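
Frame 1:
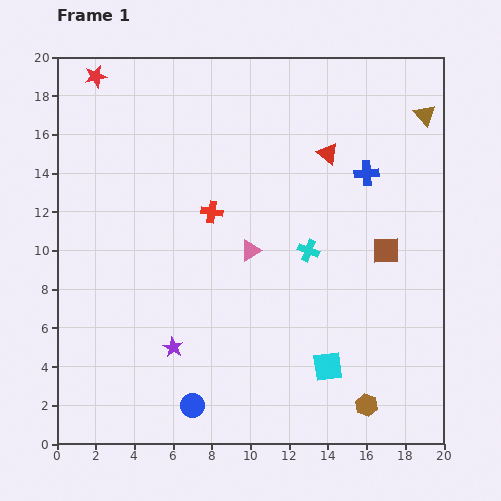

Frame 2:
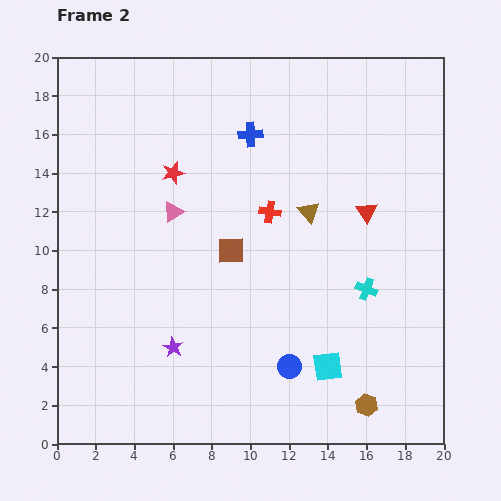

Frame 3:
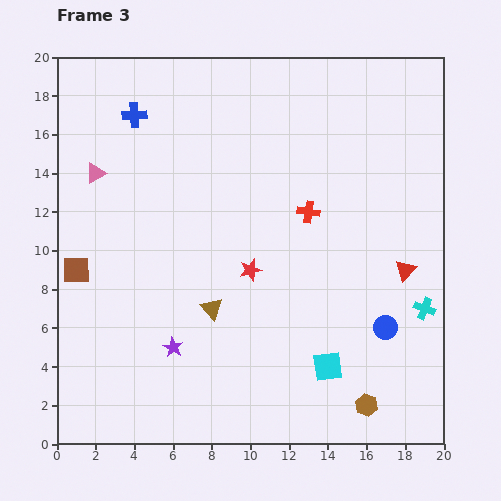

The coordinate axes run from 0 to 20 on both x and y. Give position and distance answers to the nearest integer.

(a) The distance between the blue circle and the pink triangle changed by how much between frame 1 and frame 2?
+1

Distance in frame 1: 9. Distance in frame 2: 10.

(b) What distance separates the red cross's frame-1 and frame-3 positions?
5

The red cross moved from (8, 12) to (13, 12), a distance of √(5² + 0²) ≈ 5.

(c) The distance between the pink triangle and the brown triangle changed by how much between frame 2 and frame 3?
+2

Distance in frame 2: 7. Distance in frame 3: 9.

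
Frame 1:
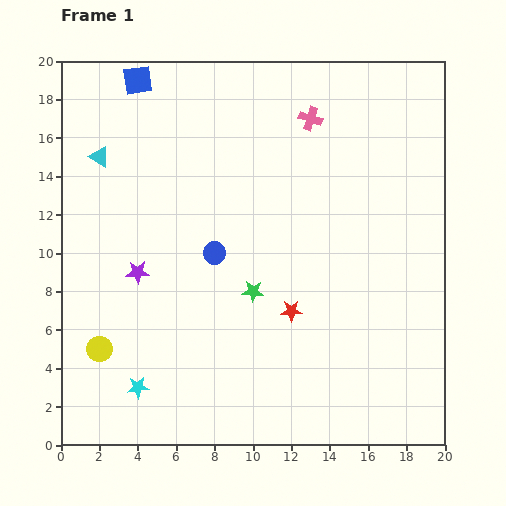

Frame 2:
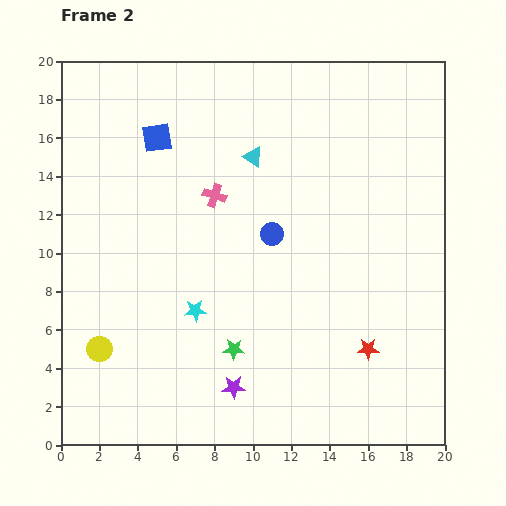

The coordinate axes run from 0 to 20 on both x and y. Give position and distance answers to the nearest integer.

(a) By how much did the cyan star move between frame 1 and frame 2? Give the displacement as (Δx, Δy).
(3, 4)

The cyan star was at (4, 3) in frame 1 and (7, 7) in frame 2.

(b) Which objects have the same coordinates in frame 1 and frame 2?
the yellow circle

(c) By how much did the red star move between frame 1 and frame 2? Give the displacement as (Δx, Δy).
(4, -2)

The red star was at (12, 7) in frame 1 and (16, 5) in frame 2.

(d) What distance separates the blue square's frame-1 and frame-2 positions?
3

The blue square moved from (4, 19) to (5, 16), a distance of √(1² + 3²) ≈ 3.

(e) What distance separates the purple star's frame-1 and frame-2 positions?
8

The purple star moved from (4, 9) to (9, 3), a distance of √(5² + 6²) ≈ 8.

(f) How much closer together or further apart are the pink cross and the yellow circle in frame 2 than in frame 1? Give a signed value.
-6

Distance in frame 1: 16. Distance in frame 2: 10.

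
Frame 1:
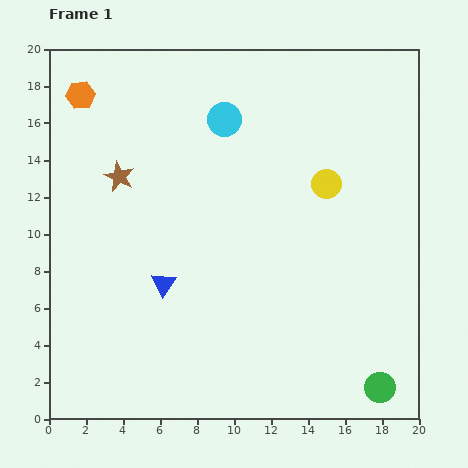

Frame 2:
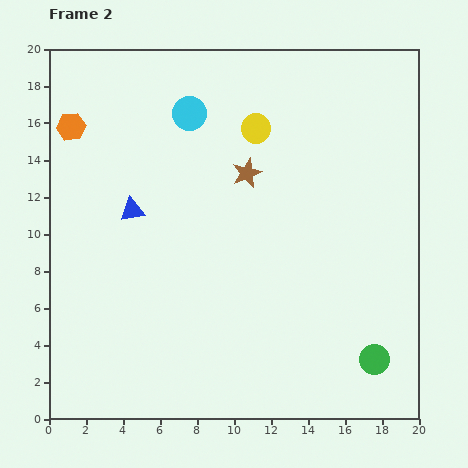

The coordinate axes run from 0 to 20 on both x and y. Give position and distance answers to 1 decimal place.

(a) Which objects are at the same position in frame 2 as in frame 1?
none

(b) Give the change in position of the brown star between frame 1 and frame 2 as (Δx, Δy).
(6.9, 0.2)

The brown star was at (3.8, 13.1) in frame 1 and (10.7, 13.3) in frame 2.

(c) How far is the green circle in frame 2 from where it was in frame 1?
1.5

The green circle moved from (17.9, 1.7) to (17.6, 3.2), a distance of √(0.3² + 1.5²) ≈ 1.5.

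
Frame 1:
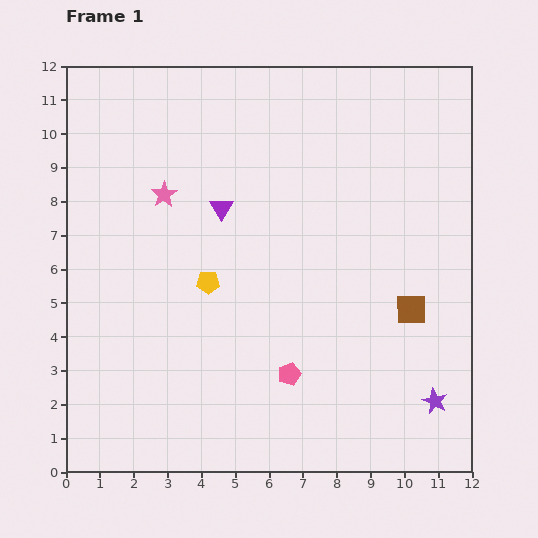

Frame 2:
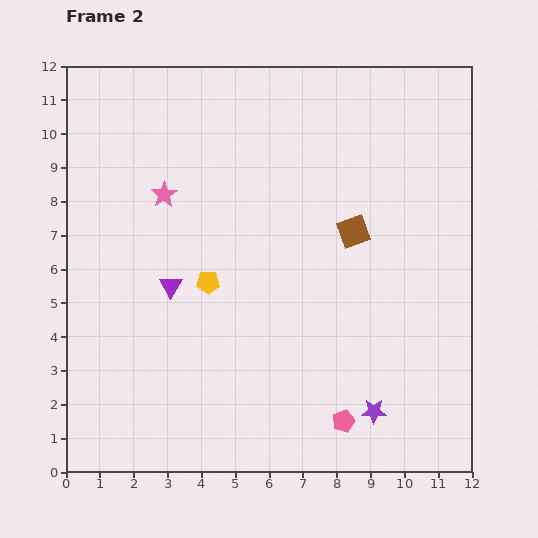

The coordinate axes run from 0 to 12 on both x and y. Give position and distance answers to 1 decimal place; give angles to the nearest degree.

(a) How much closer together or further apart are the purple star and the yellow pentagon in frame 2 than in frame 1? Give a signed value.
-1.4

Distance in frame 1: 7.6. Distance in frame 2: 6.2.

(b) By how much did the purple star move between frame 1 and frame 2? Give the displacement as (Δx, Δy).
(-1.8, -0.3)

The purple star was at (10.9, 2.1) in frame 1 and (9.1, 1.8) in frame 2.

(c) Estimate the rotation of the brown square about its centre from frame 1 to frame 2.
20° counter-clockwise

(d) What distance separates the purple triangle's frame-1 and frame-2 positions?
2.7

The purple triangle moved from (4.6, 7.8) to (3.1, 5.5), a distance of √(1.5² + 2.3²) ≈ 2.7.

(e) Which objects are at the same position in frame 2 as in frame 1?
the pink star, the yellow pentagon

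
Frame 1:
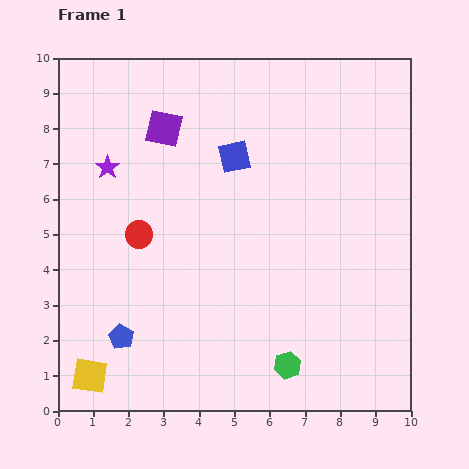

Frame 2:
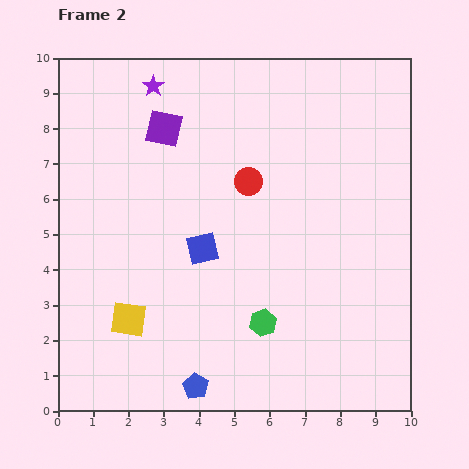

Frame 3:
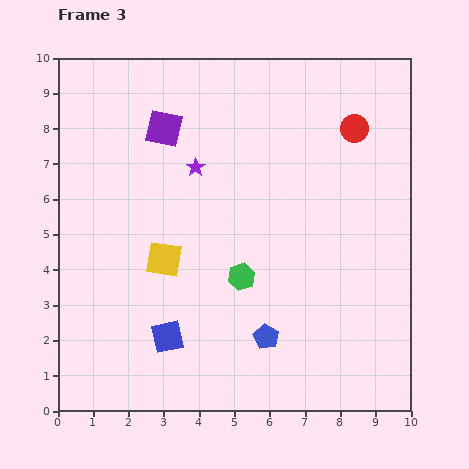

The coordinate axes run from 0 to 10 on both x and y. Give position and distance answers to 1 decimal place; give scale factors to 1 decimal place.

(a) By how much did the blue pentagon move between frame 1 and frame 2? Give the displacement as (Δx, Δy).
(2.1, -1.4)

The blue pentagon was at (1.8, 2.1) in frame 1 and (3.9, 0.7) in frame 2.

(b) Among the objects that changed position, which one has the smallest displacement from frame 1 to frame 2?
the green hexagon

(moved 1.4)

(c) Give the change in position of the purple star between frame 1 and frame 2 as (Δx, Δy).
(1.3, 2.3)

The purple star was at (1.4, 6.9) in frame 1 and (2.7, 9.2) in frame 2.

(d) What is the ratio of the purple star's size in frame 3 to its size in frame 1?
0.8×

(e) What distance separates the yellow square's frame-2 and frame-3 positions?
2.0

The yellow square moved from (2.0, 2.6) to (3.0, 4.3), a distance of √(1.0² + 1.7²) ≈ 2.0.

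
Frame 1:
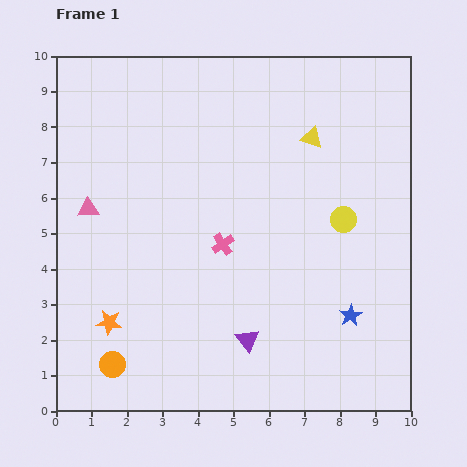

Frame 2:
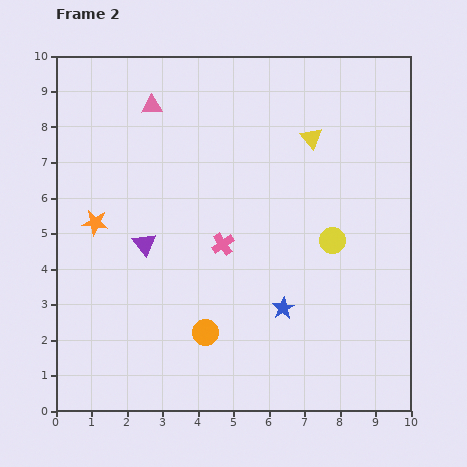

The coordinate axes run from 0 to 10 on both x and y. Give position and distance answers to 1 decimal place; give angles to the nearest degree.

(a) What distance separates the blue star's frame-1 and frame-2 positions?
1.9

The blue star moved from (8.3, 2.7) to (6.4, 2.9), a distance of √(1.9² + 0.2²) ≈ 1.9.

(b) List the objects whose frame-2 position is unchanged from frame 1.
the pink cross, the yellow triangle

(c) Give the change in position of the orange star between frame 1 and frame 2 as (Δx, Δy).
(-0.4, 2.8)

The orange star was at (1.5, 2.5) in frame 1 and (1.1, 5.3) in frame 2.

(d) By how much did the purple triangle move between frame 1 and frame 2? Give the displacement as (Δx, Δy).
(-2.9, 2.7)

The purple triangle was at (5.4, 2.0) in frame 1 and (2.5, 4.7) in frame 2.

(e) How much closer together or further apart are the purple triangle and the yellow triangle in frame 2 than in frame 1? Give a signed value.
-0.4

Distance in frame 1: 6.0. Distance in frame 2: 5.6.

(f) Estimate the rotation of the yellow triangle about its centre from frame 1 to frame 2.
33° clockwise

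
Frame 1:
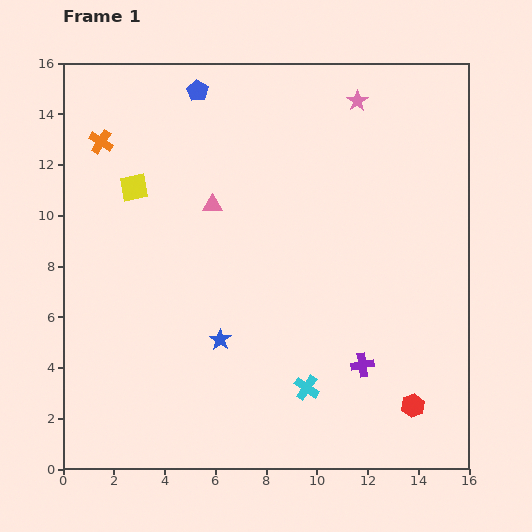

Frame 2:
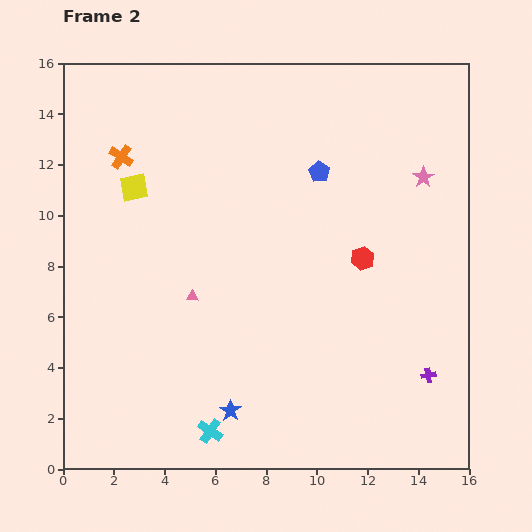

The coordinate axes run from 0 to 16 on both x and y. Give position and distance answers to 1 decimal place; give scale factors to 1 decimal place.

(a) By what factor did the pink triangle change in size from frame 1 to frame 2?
0.6×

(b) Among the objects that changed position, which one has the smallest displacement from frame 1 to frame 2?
the orange cross

(moved 1.0)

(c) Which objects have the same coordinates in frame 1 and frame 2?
the yellow square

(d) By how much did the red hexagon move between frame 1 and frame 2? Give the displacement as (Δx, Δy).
(-2.0, 5.8)

The red hexagon was at (13.8, 2.5) in frame 1 and (11.8, 8.3) in frame 2.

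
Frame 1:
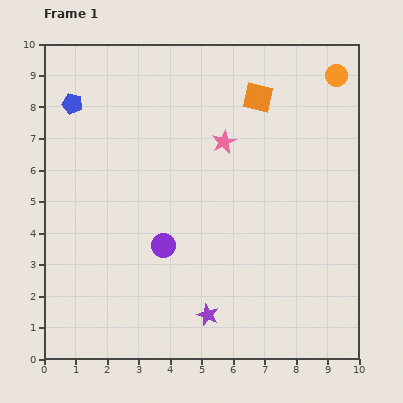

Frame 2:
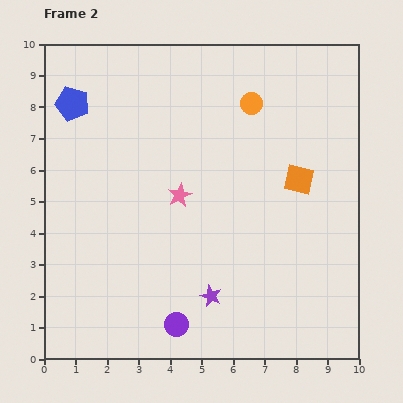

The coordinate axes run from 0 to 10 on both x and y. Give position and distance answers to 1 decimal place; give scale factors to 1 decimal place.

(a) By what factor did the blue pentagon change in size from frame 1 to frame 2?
1.6×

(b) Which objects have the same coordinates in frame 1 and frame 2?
the blue pentagon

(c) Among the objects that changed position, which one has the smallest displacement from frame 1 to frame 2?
the purple star

(moved 0.6)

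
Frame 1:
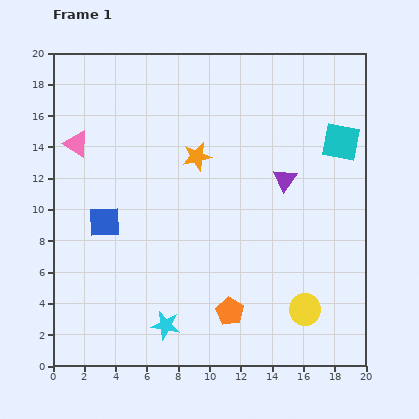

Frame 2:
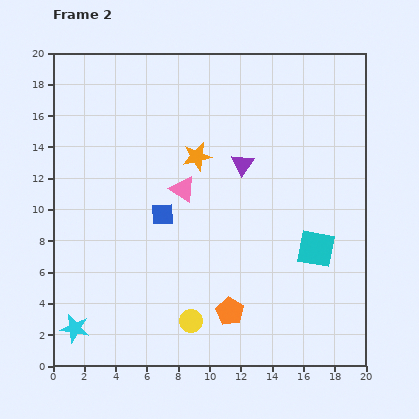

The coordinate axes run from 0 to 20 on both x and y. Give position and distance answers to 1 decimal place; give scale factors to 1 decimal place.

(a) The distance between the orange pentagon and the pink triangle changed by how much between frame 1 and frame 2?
-6.1

Distance in frame 1: 14.5. Distance in frame 2: 8.4.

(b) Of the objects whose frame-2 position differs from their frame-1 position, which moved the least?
the purple triangle

(moved 2.9)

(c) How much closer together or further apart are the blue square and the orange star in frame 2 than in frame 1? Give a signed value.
-2.9

Distance in frame 1: 7.2. Distance in frame 2: 4.3.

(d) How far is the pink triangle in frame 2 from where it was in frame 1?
7.4

The pink triangle moved from (1.5, 14.2) to (8.3, 11.3), a distance of √(6.8² + 2.9²) ≈ 7.4.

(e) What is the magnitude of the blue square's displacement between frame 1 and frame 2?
3.7

The blue square moved from (3.3, 9.2) to (7.0, 9.7), a distance of √(3.7² + 0.5²) ≈ 3.7.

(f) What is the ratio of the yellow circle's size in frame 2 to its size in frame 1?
0.7×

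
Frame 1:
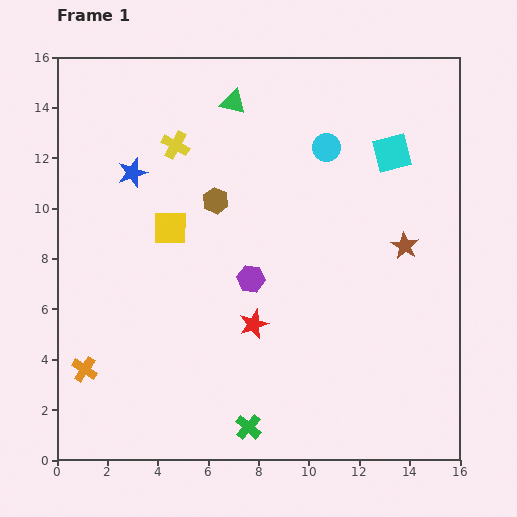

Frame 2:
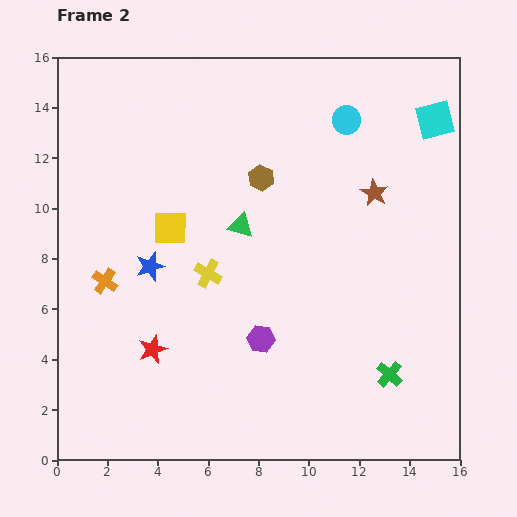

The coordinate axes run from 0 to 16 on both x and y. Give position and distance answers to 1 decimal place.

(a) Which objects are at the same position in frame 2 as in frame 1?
the yellow square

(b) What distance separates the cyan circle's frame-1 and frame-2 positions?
1.4

The cyan circle moved from (10.7, 12.4) to (11.5, 13.5), a distance of √(0.8² + 1.1²) ≈ 1.4.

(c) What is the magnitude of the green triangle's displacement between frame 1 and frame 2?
4.9

The green triangle moved from (7.0, 14.2) to (7.3, 9.3), a distance of √(0.3² + 4.9²) ≈ 4.9.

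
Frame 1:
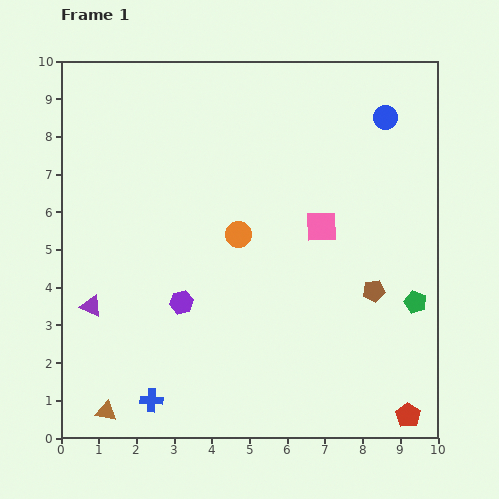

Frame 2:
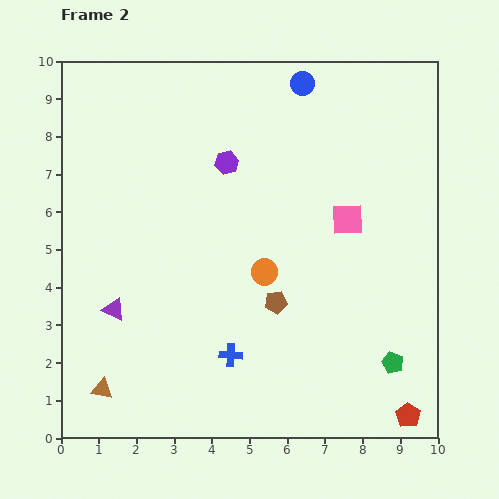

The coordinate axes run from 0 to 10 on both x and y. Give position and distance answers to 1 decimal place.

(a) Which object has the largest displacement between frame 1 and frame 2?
the purple hexagon

(moved 3.9; next 2.6)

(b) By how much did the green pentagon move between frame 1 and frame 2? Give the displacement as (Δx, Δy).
(-0.6, -1.6)

The green pentagon was at (9.4, 3.6) in frame 1 and (8.8, 2.0) in frame 2.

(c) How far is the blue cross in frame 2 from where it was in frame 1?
2.4

The blue cross moved from (2.4, 1.0) to (4.5, 2.2), a distance of √(2.1² + 1.2²) ≈ 2.4.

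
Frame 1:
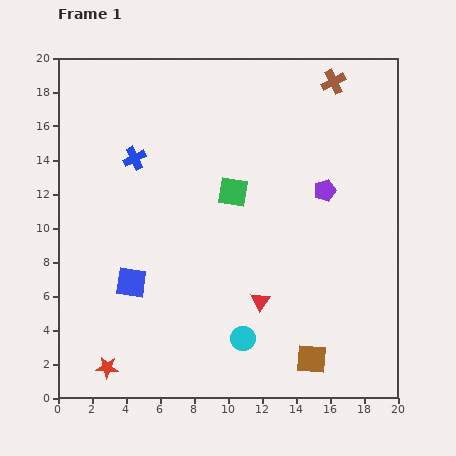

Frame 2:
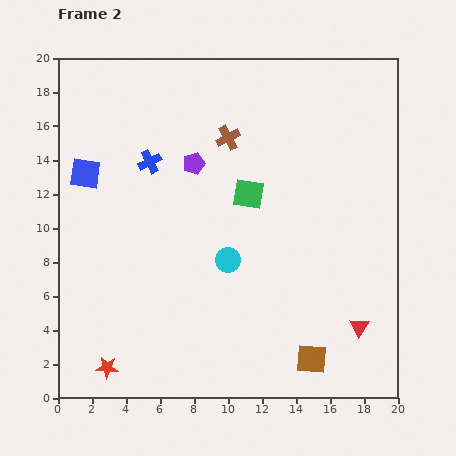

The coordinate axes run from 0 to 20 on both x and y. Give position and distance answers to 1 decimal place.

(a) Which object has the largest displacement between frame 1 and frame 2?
the purple pentagon

(moved 7.9; next 7.0)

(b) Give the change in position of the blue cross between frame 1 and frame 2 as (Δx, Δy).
(0.9, -0.2)

The blue cross was at (4.5, 14.1) in frame 1 and (5.4, 13.9) in frame 2.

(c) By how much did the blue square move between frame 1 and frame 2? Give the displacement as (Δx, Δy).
(-2.7, 6.4)

The blue square was at (4.3, 6.8) in frame 1 and (1.6, 13.2) in frame 2.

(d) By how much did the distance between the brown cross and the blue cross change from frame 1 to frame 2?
-7.7

Distance in frame 1: 12.5. Distance in frame 2: 4.8.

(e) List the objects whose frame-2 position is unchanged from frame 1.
the brown square, the red star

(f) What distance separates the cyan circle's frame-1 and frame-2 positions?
4.7

The cyan circle moved from (10.9, 3.5) to (10.0, 8.1), a distance of √(0.9² + 4.6²) ≈ 4.7.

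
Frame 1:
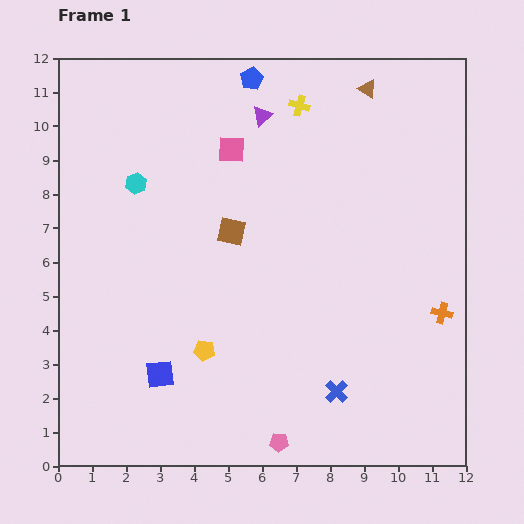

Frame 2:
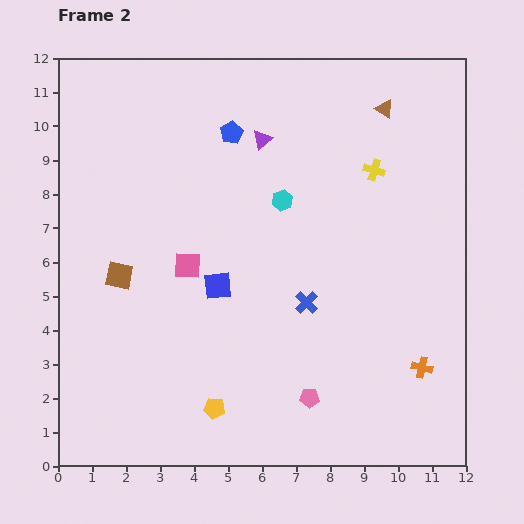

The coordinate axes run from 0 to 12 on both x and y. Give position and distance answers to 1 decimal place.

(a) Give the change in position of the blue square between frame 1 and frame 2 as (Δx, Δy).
(1.7, 2.6)

The blue square was at (3.0, 2.7) in frame 1 and (4.7, 5.3) in frame 2.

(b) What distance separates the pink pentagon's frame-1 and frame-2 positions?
1.6

The pink pentagon moved from (6.5, 0.7) to (7.4, 2.0), a distance of √(0.9² + 1.3²) ≈ 1.6.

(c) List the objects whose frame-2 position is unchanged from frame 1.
none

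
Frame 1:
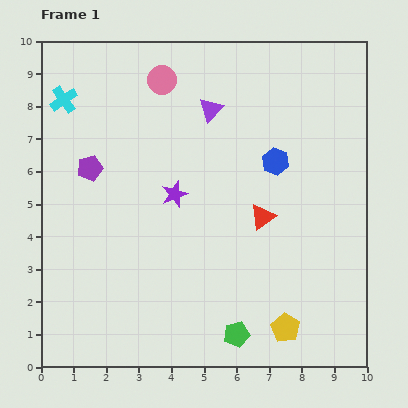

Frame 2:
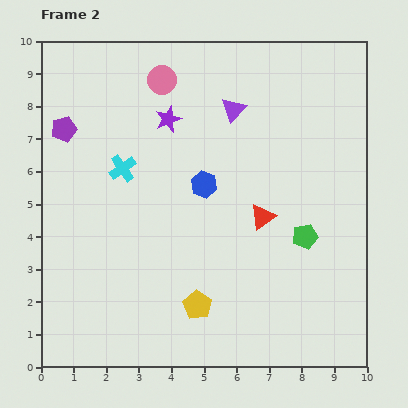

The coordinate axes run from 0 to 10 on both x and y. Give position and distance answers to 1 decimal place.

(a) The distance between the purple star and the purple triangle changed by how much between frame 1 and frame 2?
-0.8

Distance in frame 1: 2.8. Distance in frame 2: 2.0.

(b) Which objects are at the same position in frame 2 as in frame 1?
the red triangle, the pink circle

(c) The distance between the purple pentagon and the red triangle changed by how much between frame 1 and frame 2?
+1.2

Distance in frame 1: 5.5. Distance in frame 2: 6.7.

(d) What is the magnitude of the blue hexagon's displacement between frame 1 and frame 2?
2.3

The blue hexagon moved from (7.2, 6.3) to (5.0, 5.6), a distance of √(2.2² + 0.7²) ≈ 2.3.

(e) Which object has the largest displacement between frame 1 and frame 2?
the green pentagon

(moved 3.7; next 2.8)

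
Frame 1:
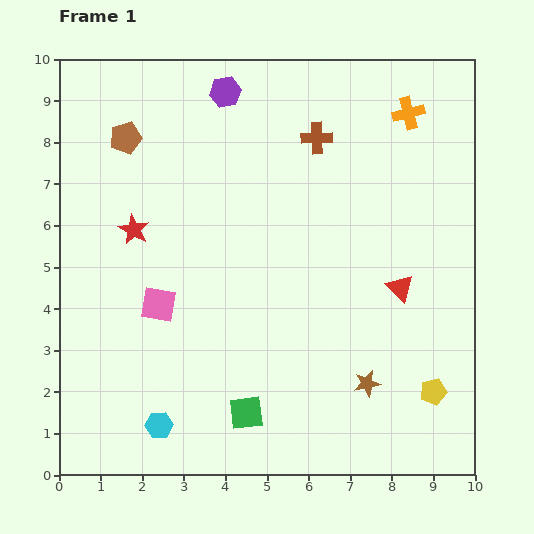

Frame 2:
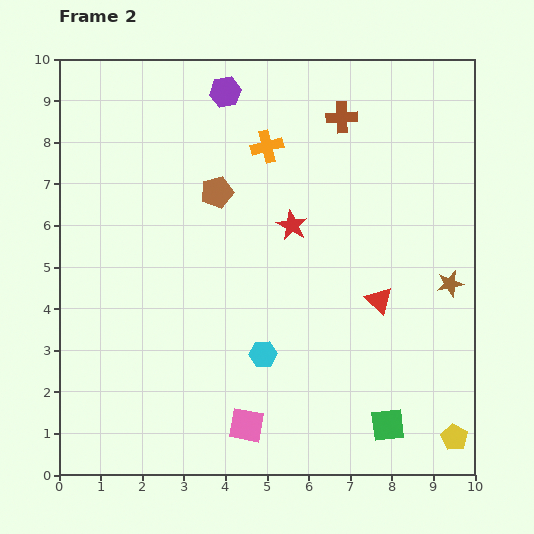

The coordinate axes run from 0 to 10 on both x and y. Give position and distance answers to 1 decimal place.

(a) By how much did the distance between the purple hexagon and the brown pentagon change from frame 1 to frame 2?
-0.2

Distance in frame 1: 2.6. Distance in frame 2: 2.4.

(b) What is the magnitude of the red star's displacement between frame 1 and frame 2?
3.8

The red star moved from (1.8, 5.9) to (5.6, 6.0), a distance of √(3.8² + 0.1²) ≈ 3.8.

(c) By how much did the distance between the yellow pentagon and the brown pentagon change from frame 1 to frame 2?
-1.4

Distance in frame 1: 9.6. Distance in frame 2: 8.2.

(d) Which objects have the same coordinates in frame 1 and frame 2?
the purple hexagon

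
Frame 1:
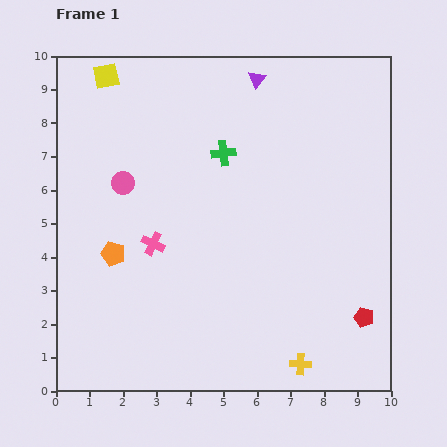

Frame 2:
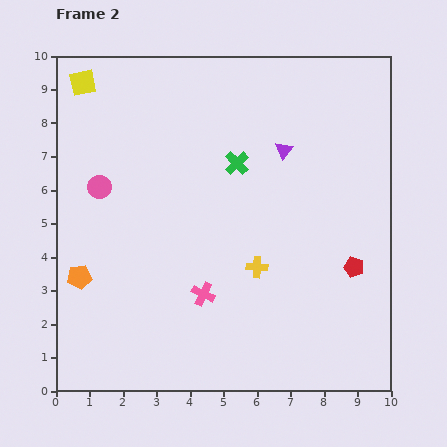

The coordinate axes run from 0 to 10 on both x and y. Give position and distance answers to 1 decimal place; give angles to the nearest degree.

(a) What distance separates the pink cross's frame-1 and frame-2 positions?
2.1

The pink cross moved from (2.9, 4.4) to (4.4, 2.9), a distance of √(1.5² + 1.5²) ≈ 2.1.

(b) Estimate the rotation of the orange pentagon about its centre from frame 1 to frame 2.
26° counter-clockwise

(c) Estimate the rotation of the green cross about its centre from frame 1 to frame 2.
38° counter-clockwise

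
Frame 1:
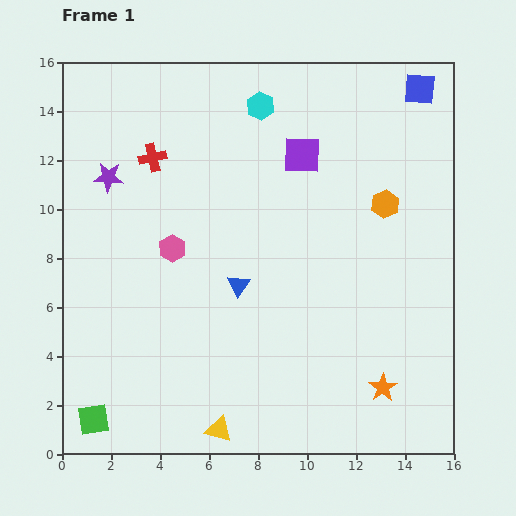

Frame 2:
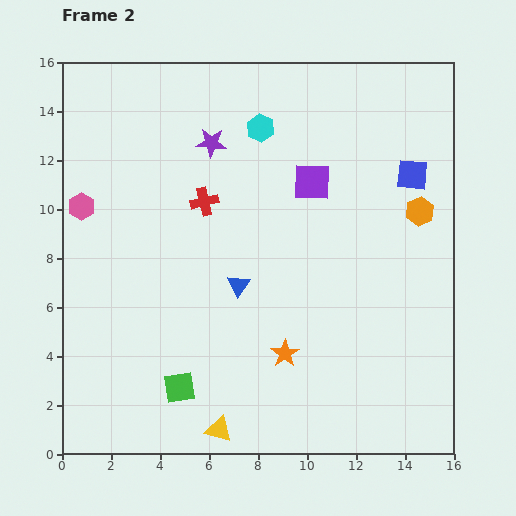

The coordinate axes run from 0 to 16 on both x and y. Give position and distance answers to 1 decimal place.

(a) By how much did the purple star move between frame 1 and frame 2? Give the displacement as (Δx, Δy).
(4.2, 1.4)

The purple star was at (1.9, 11.3) in frame 1 and (6.1, 12.7) in frame 2.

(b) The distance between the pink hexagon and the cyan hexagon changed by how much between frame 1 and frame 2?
+1.2

Distance in frame 1: 6.8. Distance in frame 2: 8.0.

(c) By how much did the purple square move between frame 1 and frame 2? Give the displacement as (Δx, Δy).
(0.4, -1.1)

The purple square was at (9.8, 12.2) in frame 1 and (10.2, 11.1) in frame 2.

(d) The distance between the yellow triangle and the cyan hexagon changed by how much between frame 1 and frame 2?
-0.9

Distance in frame 1: 13.3. Distance in frame 2: 12.4.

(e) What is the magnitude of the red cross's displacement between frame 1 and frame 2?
2.8

The red cross moved from (3.7, 12.1) to (5.8, 10.3), a distance of √(2.1² + 1.8²) ≈ 2.8.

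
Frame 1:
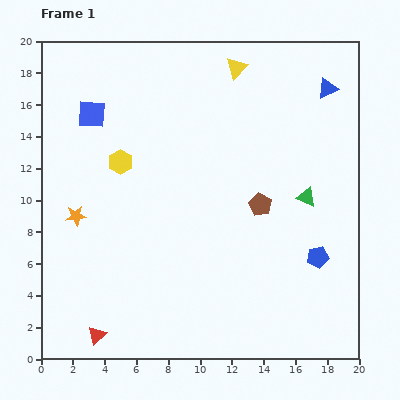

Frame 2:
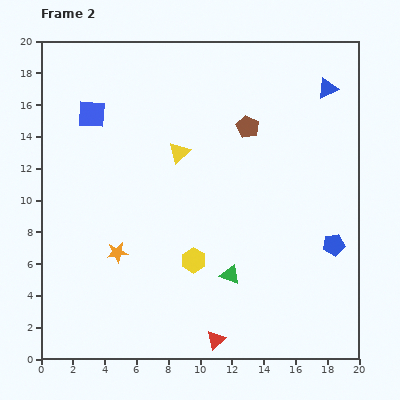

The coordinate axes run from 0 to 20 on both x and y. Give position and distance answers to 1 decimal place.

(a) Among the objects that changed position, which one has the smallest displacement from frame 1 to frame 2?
the blue pentagon

(moved 1.3)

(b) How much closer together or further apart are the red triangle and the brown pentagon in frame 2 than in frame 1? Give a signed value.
+0.3

Distance in frame 1: 13.2. Distance in frame 2: 13.5.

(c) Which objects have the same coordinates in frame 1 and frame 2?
the blue square, the blue triangle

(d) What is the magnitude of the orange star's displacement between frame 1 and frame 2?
3.5

The orange star moved from (2.2, 9.0) to (4.8, 6.7), a distance of √(2.6² + 2.3²) ≈ 3.5.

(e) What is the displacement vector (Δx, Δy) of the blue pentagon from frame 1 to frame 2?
(1.0, 0.8)

The blue pentagon was at (17.4, 6.4) in frame 1 and (18.4, 7.2) in frame 2.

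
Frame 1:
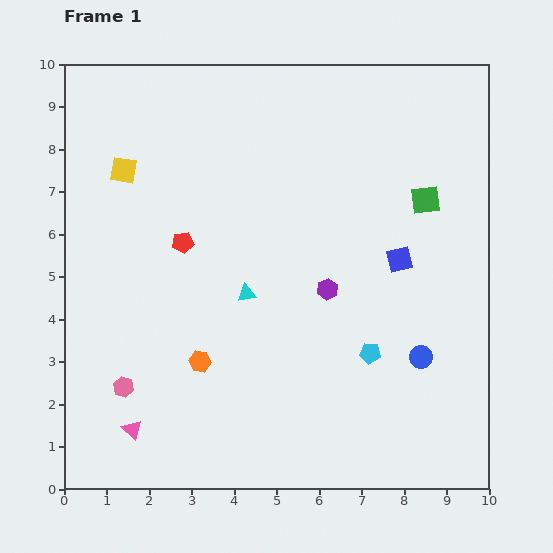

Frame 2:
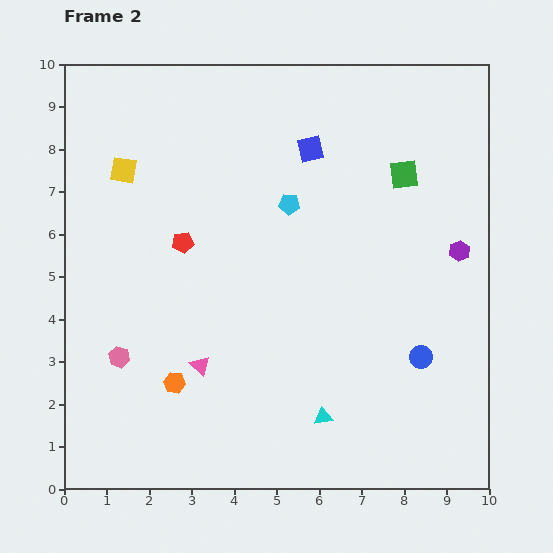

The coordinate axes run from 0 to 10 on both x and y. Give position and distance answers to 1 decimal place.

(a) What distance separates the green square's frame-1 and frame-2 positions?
0.8

The green square moved from (8.5, 6.8) to (8.0, 7.4), a distance of √(0.5² + 0.6²) ≈ 0.8.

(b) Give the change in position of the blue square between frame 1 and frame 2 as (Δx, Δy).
(-2.1, 2.6)

The blue square was at (7.9, 5.4) in frame 1 and (5.8, 8.0) in frame 2.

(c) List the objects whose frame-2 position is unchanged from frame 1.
the yellow square, the red pentagon, the blue circle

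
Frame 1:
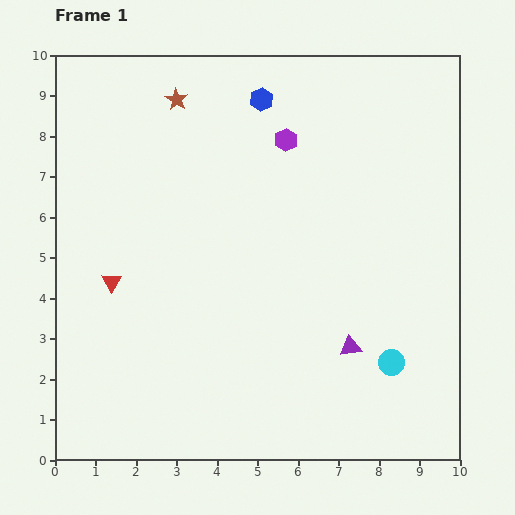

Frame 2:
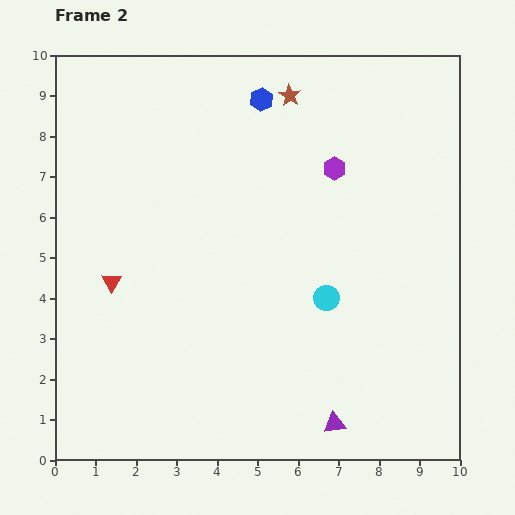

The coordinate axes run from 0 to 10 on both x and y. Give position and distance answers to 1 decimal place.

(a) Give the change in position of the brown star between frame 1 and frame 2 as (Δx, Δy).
(2.8, 0.1)

The brown star was at (3.0, 8.9) in frame 1 and (5.8, 9.0) in frame 2.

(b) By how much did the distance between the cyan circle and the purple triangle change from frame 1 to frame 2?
+2.0

Distance in frame 1: 1.1. Distance in frame 2: 3.1.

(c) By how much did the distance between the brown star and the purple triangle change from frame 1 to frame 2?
+0.7

Distance in frame 1: 7.5. Distance in frame 2: 8.2.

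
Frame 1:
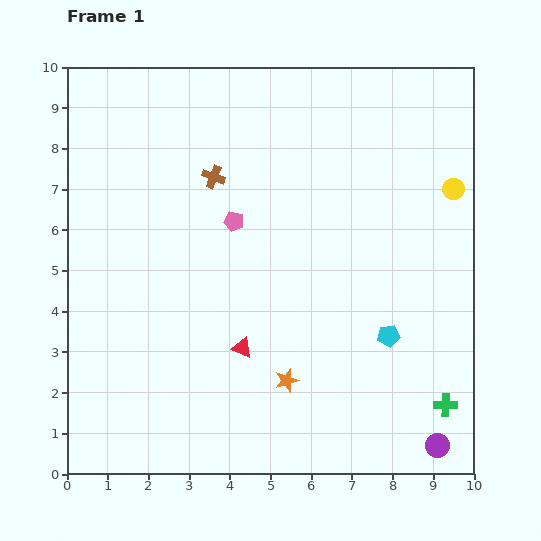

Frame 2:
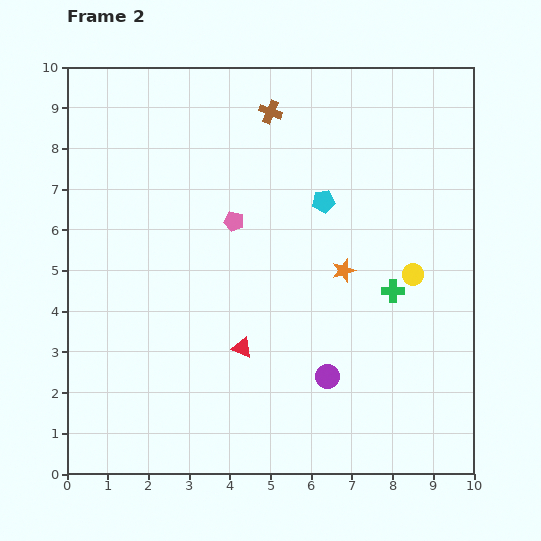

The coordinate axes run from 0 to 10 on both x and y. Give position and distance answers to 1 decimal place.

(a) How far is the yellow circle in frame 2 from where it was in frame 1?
2.3

The yellow circle moved from (9.5, 7.0) to (8.5, 4.9), a distance of √(1.0² + 2.1²) ≈ 2.3.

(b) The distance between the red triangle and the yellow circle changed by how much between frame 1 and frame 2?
-1.9

Distance in frame 1: 6.5. Distance in frame 2: 4.6.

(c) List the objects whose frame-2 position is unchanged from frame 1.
the pink pentagon, the red triangle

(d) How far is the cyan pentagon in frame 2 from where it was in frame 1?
3.7

The cyan pentagon moved from (7.9, 3.4) to (6.3, 6.7), a distance of √(1.6² + 3.3²) ≈ 3.7.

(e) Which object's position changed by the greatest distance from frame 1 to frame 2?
the cyan pentagon

(moved 3.7; next 3.2)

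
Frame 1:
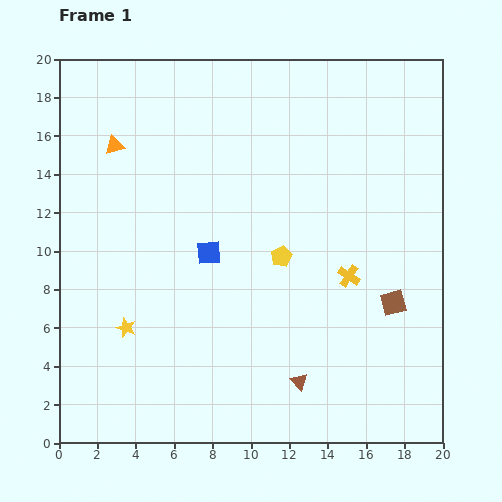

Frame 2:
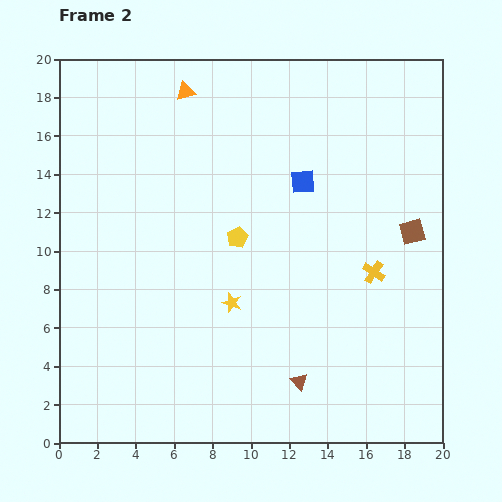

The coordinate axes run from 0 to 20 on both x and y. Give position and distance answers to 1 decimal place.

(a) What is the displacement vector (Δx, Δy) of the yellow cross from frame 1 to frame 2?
(1.3, 0.2)

The yellow cross was at (15.1, 8.7) in frame 1 and (16.4, 8.9) in frame 2.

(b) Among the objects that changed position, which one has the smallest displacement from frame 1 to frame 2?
the yellow cross

(moved 1.3)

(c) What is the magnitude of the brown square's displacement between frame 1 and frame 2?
3.8

The brown square moved from (17.4, 7.3) to (18.4, 11.0), a distance of √(1.0² + 3.7²) ≈ 3.8.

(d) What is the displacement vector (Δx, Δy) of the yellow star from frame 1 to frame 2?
(5.5, 1.3)

The yellow star was at (3.5, 6.0) in frame 1 and (9.0, 7.3) in frame 2.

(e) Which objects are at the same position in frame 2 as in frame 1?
the brown triangle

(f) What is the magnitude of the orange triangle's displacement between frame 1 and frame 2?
4.6

The orange triangle moved from (2.9, 15.5) to (6.6, 18.3), a distance of √(3.7² + 2.8²) ≈ 4.6.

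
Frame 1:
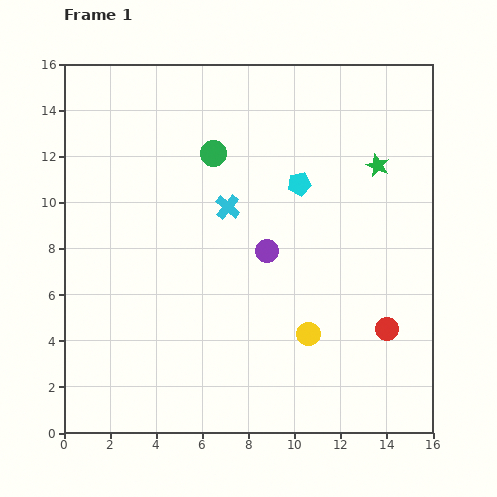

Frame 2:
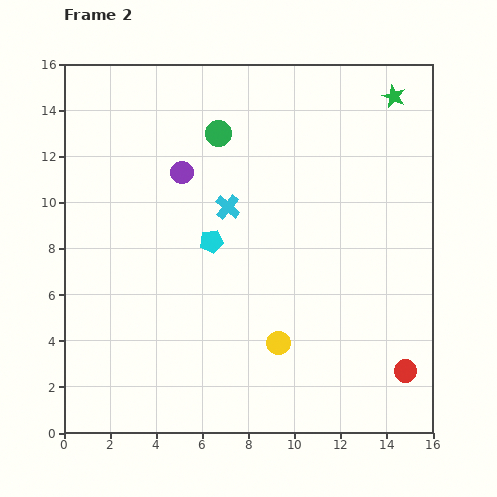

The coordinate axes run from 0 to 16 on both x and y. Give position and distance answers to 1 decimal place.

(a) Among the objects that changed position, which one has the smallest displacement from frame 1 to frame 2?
the green circle

(moved 0.9)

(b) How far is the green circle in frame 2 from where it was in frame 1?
0.9

The green circle moved from (6.5, 12.1) to (6.7, 13.0), a distance of √(0.2² + 0.9²) ≈ 0.9.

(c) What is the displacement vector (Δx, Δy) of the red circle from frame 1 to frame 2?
(0.8, -1.8)

The red circle was at (14.0, 4.5) in frame 1 and (14.8, 2.7) in frame 2.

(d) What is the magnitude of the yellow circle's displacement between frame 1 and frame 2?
1.4

The yellow circle moved from (10.6, 4.3) to (9.3, 3.9), a distance of √(1.3² + 0.4²) ≈ 1.4.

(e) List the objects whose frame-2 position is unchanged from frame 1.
the cyan cross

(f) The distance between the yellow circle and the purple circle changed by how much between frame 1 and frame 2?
+4.5

Distance in frame 1: 4.0. Distance in frame 2: 8.5.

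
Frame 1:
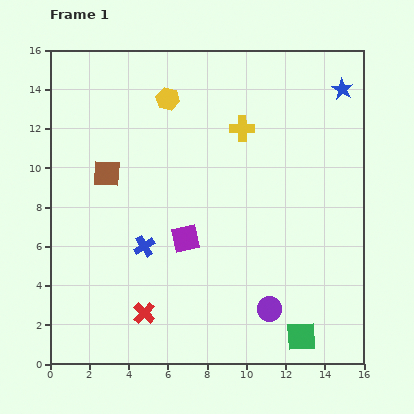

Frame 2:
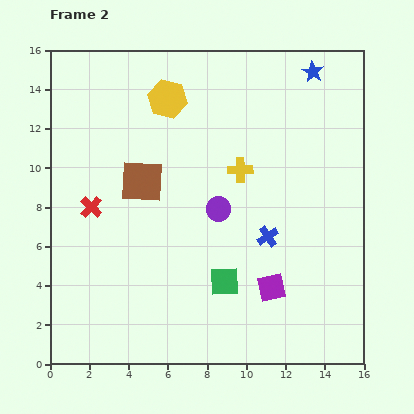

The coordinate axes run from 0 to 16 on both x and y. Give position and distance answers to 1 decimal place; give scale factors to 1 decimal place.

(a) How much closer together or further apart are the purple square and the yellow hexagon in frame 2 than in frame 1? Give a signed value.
+3.8

Distance in frame 1: 7.2. Distance in frame 2: 11.0.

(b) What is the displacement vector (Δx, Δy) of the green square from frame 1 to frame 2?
(-3.9, 2.8)

The green square was at (12.8, 1.4) in frame 1 and (8.9, 4.2) in frame 2.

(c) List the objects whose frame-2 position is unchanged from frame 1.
the yellow hexagon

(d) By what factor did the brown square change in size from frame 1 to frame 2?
1.6×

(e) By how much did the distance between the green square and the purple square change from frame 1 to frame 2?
-5.3

Distance in frame 1: 7.7. Distance in frame 2: 2.4.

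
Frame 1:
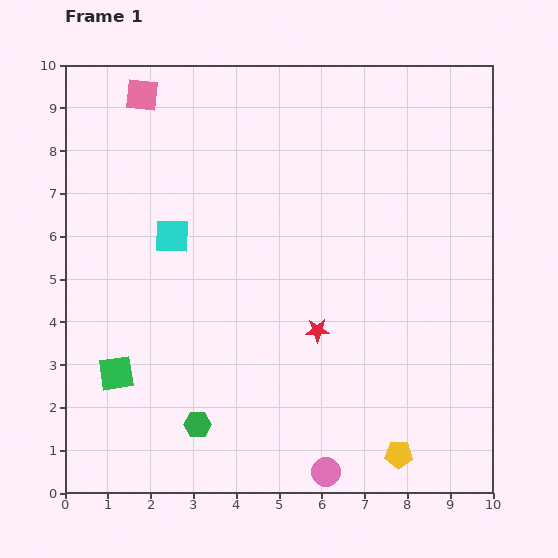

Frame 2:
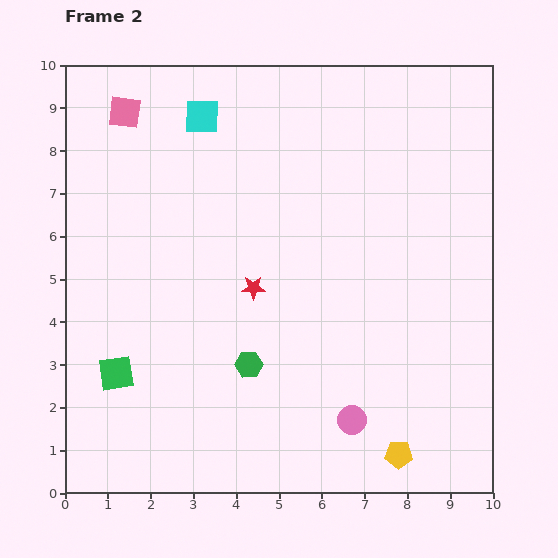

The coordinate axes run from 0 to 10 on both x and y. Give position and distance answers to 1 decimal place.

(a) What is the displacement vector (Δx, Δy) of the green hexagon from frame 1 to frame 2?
(1.2, 1.4)

The green hexagon was at (3.1, 1.6) in frame 1 and (4.3, 3.0) in frame 2.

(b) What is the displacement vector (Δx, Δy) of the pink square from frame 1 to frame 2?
(-0.4, -0.4)

The pink square was at (1.8, 9.3) in frame 1 and (1.4, 8.9) in frame 2.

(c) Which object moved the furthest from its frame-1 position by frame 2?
the cyan square

(moved 2.9; next 1.8)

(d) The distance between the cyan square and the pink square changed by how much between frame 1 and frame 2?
-1.6

Distance in frame 1: 3.4. Distance in frame 2: 1.8.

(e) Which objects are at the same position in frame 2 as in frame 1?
the green square, the yellow pentagon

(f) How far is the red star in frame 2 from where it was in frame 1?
1.8

The red star moved from (5.9, 3.8) to (4.4, 4.8), a distance of √(1.5² + 1.0²) ≈ 1.8.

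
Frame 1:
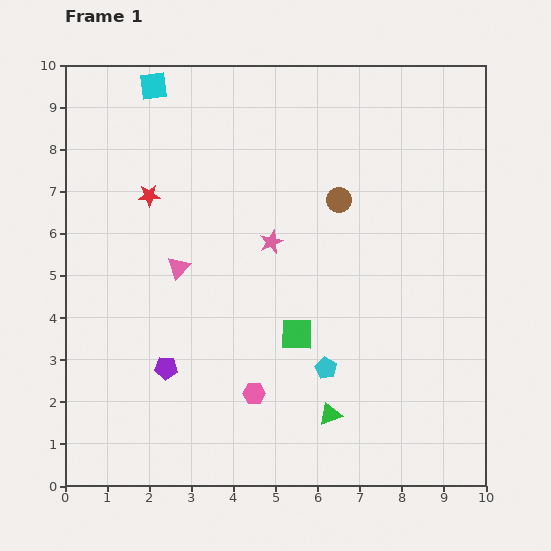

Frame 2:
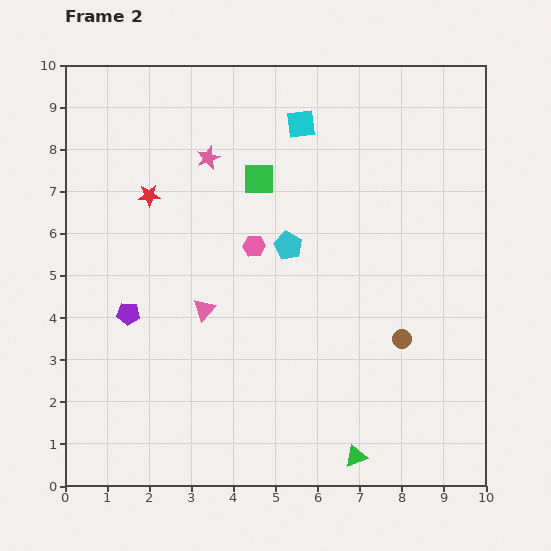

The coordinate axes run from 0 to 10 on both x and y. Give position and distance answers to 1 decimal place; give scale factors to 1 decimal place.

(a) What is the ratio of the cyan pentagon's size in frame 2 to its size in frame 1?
1.3×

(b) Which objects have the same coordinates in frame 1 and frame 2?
the red star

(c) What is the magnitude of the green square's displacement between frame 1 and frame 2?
3.8

The green square moved from (5.5, 3.6) to (4.6, 7.3), a distance of √(0.9² + 3.7²) ≈ 3.8.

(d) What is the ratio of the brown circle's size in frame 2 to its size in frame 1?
0.8×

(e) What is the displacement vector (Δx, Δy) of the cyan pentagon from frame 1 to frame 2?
(-0.9, 2.9)

The cyan pentagon was at (6.2, 2.8) in frame 1 and (5.3, 5.7) in frame 2.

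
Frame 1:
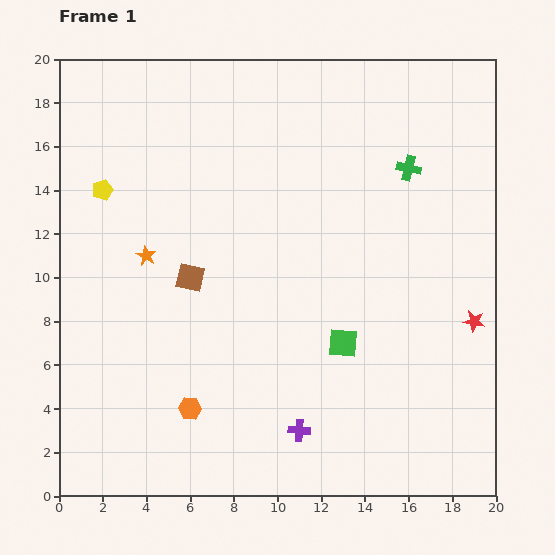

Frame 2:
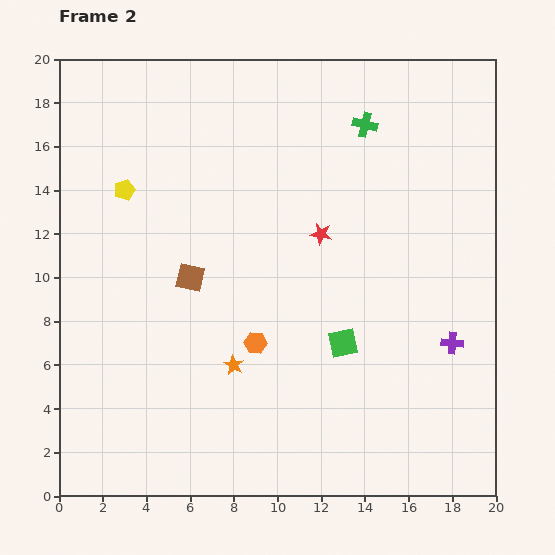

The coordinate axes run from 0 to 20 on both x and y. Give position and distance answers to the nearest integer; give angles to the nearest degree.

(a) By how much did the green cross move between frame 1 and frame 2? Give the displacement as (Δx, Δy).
(-2, 2)

The green cross was at (16, 15) in frame 1 and (14, 17) in frame 2.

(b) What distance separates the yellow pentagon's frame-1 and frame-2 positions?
1

The yellow pentagon moved from (2, 14) to (3, 14), a distance of √(1² + 0²) ≈ 1.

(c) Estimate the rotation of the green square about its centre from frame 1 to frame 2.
16° counter-clockwise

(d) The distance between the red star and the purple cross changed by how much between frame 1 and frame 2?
-1

Distance in frame 1: 9. Distance in frame 2: 8.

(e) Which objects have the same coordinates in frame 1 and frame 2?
the green square, the brown square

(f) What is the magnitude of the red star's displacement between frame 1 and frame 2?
8

The red star moved from (19, 8) to (12, 12), a distance of √(7² + 4²) ≈ 8.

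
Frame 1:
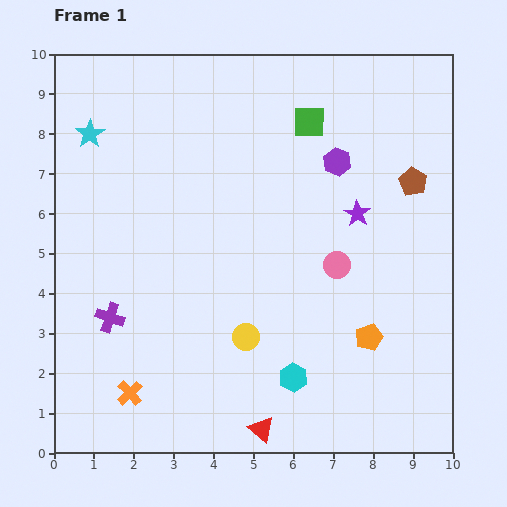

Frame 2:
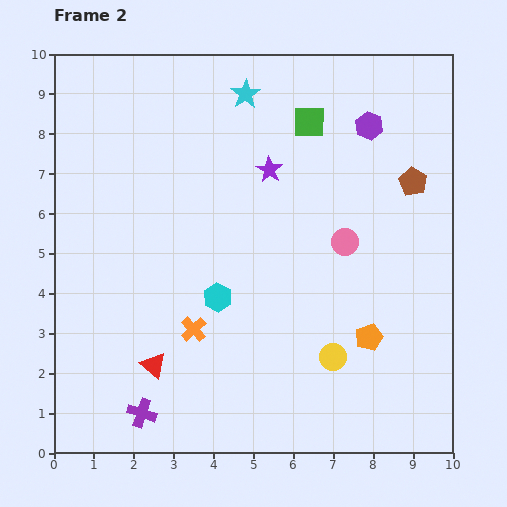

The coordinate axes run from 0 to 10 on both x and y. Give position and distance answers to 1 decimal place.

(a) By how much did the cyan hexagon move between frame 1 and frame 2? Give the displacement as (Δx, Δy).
(-1.9, 2.0)

The cyan hexagon was at (6.0, 1.9) in frame 1 and (4.1, 3.9) in frame 2.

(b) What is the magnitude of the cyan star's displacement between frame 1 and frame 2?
4.0

The cyan star moved from (0.9, 8.0) to (4.8, 9.0), a distance of √(3.9² + 1.0²) ≈ 4.0.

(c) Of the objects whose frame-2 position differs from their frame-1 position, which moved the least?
the pink circle

(moved 0.6)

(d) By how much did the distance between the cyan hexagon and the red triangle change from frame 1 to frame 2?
+0.8

Distance in frame 1: 1.5. Distance in frame 2: 2.3.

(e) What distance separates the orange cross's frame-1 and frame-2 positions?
2.3

The orange cross moved from (1.9, 1.5) to (3.5, 3.1), a distance of √(1.6² + 1.6²) ≈ 2.3.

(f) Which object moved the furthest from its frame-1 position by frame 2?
the cyan star

(moved 4.0; next 3.1)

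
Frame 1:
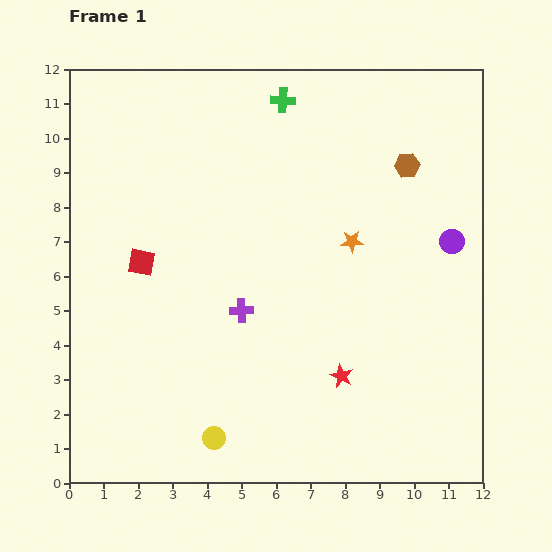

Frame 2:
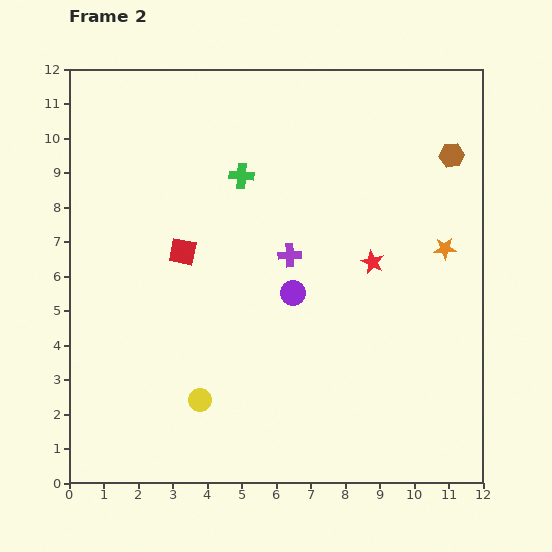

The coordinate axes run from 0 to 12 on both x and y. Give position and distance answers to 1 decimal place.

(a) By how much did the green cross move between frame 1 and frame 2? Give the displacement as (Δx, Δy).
(-1.2, -2.2)

The green cross was at (6.2, 11.1) in frame 1 and (5.0, 8.9) in frame 2.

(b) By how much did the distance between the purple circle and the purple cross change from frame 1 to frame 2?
-5.3

Distance in frame 1: 6.4. Distance in frame 2: 1.1.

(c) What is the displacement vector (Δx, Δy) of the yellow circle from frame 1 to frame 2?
(-0.4, 1.1)

The yellow circle was at (4.2, 1.3) in frame 1 and (3.8, 2.4) in frame 2.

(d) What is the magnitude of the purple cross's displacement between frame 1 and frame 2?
2.1

The purple cross moved from (5.0, 5.0) to (6.4, 6.6), a distance of √(1.4² + 1.6²) ≈ 2.1.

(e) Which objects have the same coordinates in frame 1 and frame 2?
none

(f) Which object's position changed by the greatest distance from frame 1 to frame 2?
the purple circle

(moved 4.8; next 3.4)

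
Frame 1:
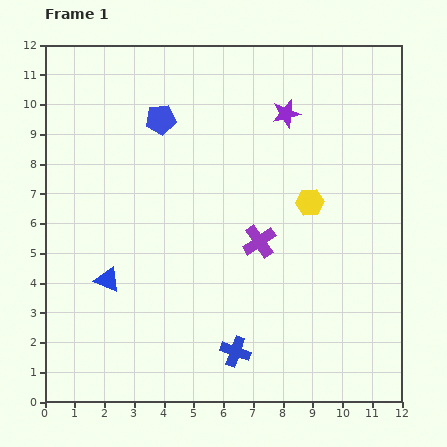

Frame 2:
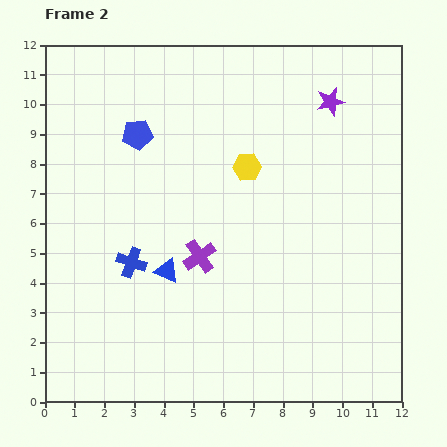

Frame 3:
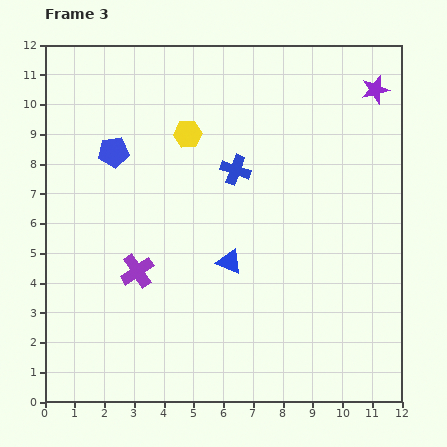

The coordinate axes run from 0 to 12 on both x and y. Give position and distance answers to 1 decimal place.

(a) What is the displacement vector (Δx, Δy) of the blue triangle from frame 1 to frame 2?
(2.0, 0.3)

The blue triangle was at (2.1, 4.1) in frame 1 and (4.1, 4.4) in frame 2.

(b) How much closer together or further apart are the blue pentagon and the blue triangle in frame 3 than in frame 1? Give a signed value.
-0.3

Distance in frame 1: 5.7. Distance in frame 3: 5.4.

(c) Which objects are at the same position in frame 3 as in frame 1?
none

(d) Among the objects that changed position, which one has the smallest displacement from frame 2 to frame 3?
the blue pentagon

(moved 1.0)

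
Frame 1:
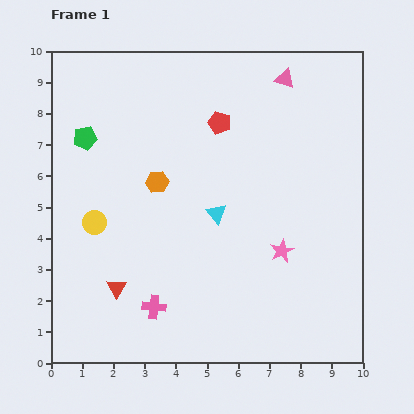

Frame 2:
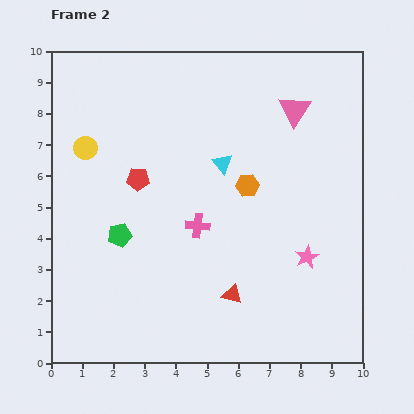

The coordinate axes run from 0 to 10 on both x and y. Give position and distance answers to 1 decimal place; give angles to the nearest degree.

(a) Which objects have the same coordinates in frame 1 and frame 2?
none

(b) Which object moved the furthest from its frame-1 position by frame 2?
the red triangle

(moved 3.7; next 3.3)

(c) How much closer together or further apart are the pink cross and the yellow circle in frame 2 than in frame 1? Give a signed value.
+1.1

Distance in frame 1: 3.3. Distance in frame 2: 4.4.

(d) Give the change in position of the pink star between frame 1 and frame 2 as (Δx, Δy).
(0.8, -0.2)

The pink star was at (7.4, 3.6) in frame 1 and (8.2, 3.4) in frame 2.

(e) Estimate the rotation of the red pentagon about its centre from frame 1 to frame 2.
16° counter-clockwise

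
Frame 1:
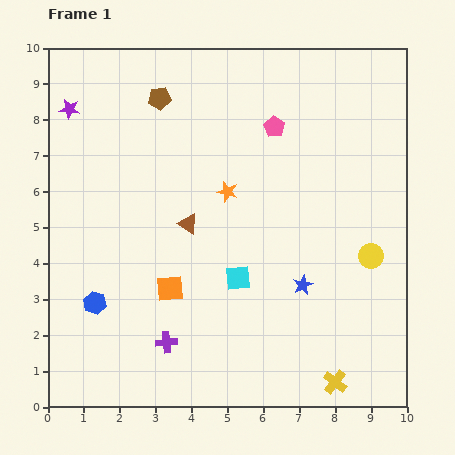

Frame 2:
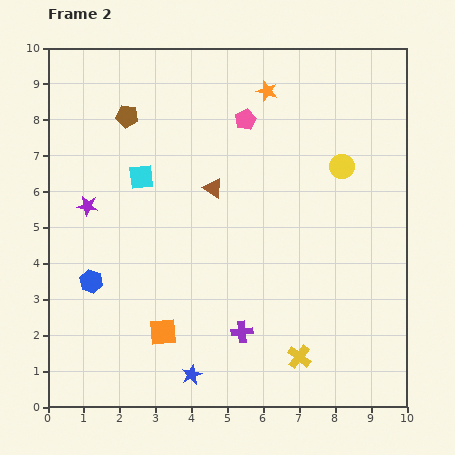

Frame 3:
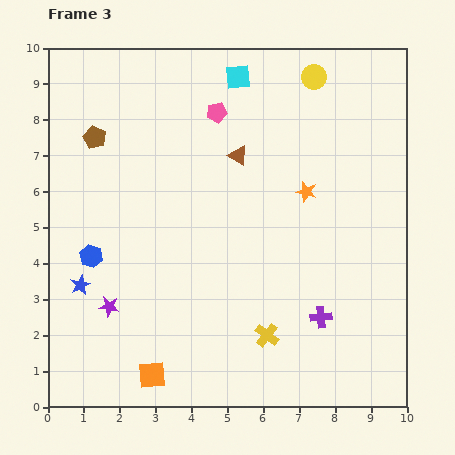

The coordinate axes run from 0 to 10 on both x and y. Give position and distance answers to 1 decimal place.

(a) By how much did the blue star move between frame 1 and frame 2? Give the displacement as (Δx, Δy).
(-3.1, -2.5)

The blue star was at (7.1, 3.4) in frame 1 and (4.0, 0.9) in frame 2.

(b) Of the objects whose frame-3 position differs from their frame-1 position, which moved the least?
the blue hexagon

(moved 1.3)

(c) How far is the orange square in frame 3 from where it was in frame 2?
1.2

The orange square moved from (3.2, 2.1) to (2.9, 0.9), a distance of √(0.3² + 1.2²) ≈ 1.2.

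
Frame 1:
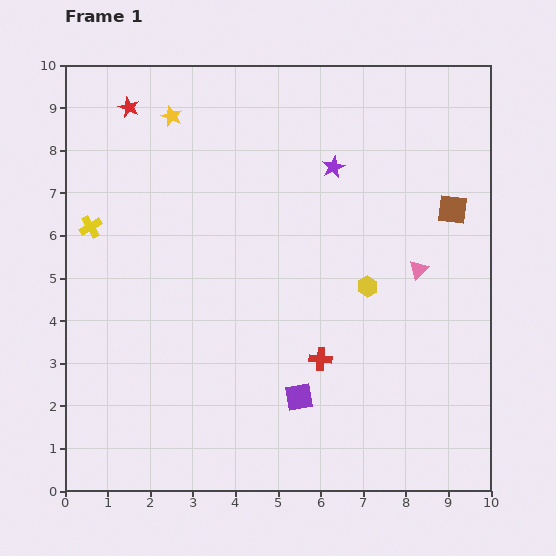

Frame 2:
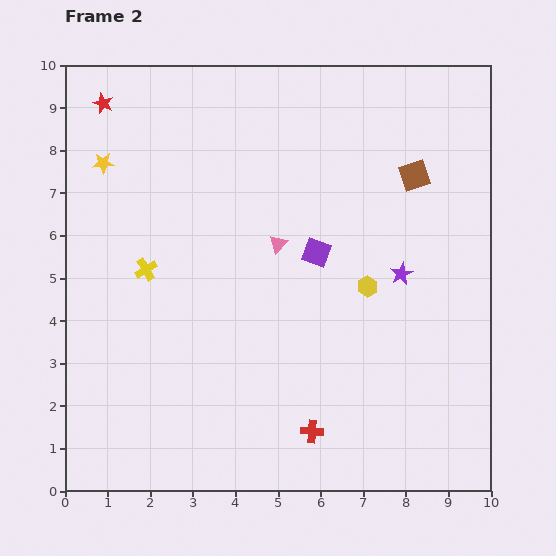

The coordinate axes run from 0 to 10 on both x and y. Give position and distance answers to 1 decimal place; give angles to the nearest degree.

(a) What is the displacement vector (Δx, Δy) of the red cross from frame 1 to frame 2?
(-0.2, -1.7)

The red cross was at (6.0, 3.1) in frame 1 and (5.8, 1.4) in frame 2.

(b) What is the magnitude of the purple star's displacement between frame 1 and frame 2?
3.0

The purple star moved from (6.3, 7.6) to (7.9, 5.1), a distance of √(1.6² + 2.5²) ≈ 3.0.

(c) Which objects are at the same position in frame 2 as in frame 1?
the yellow hexagon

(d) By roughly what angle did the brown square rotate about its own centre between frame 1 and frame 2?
26° counter-clockwise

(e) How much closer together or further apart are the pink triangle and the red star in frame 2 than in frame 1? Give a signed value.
-2.5

Distance in frame 1: 7.8. Distance in frame 2: 5.3.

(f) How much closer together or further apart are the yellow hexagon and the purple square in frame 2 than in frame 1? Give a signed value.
-1.7

Distance in frame 1: 3.1. Distance in frame 2: 1.4.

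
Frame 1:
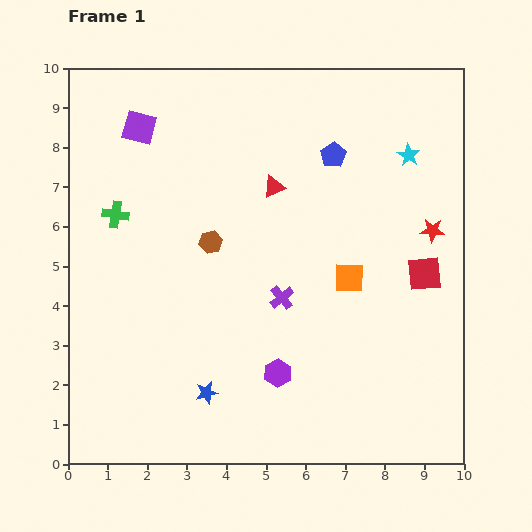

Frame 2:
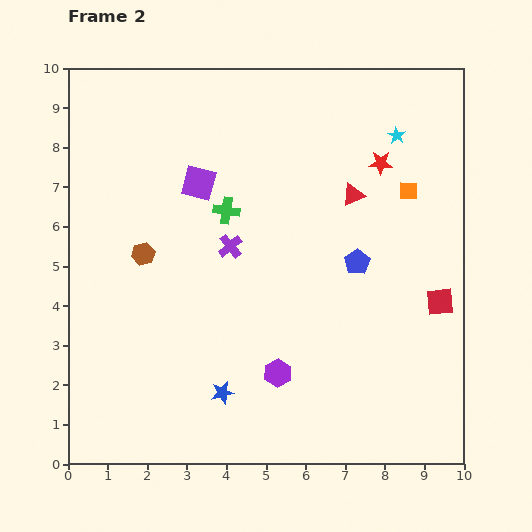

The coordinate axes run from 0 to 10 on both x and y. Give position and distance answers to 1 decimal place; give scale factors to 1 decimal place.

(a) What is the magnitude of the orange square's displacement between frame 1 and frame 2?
2.7

The orange square moved from (7.1, 4.7) to (8.6, 6.9), a distance of √(1.5² + 2.2²) ≈ 2.7.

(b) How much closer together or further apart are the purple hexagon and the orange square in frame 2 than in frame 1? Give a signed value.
+2.7

Distance in frame 1: 3.0. Distance in frame 2: 5.7.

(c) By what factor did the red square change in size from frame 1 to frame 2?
0.8×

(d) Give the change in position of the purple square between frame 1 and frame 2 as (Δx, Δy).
(1.5, -1.4)

The purple square was at (1.8, 8.5) in frame 1 and (3.3, 7.1) in frame 2.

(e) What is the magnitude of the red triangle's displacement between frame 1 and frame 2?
2.0

The red triangle moved from (5.2, 7.0) to (7.2, 6.8), a distance of √(2.0² + 0.2²) ≈ 2.0.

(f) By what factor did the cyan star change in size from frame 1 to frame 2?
0.8×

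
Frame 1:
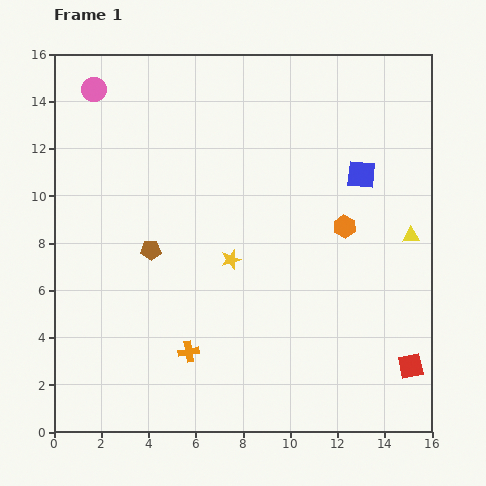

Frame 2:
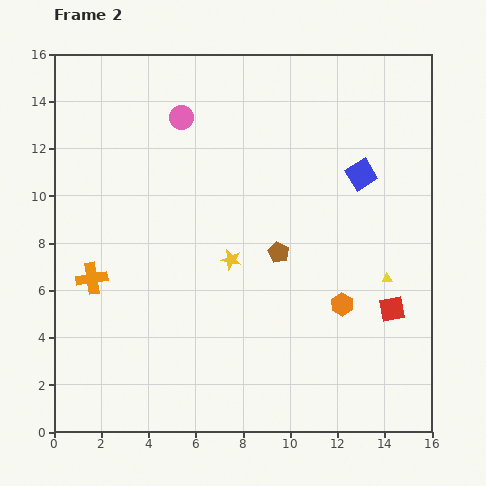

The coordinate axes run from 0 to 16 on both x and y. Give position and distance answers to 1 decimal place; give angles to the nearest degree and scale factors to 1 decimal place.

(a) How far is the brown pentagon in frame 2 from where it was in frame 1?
5.4

The brown pentagon moved from (4.1, 7.7) to (9.5, 7.6), a distance of √(5.4² + 0.1²) ≈ 5.4.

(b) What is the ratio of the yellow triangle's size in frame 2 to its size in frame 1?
0.6×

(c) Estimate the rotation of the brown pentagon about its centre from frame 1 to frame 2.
29° clockwise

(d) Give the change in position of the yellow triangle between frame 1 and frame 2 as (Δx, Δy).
(-1.0, -1.8)

The yellow triangle was at (15.1, 8.3) in frame 1 and (14.1, 6.5) in frame 2.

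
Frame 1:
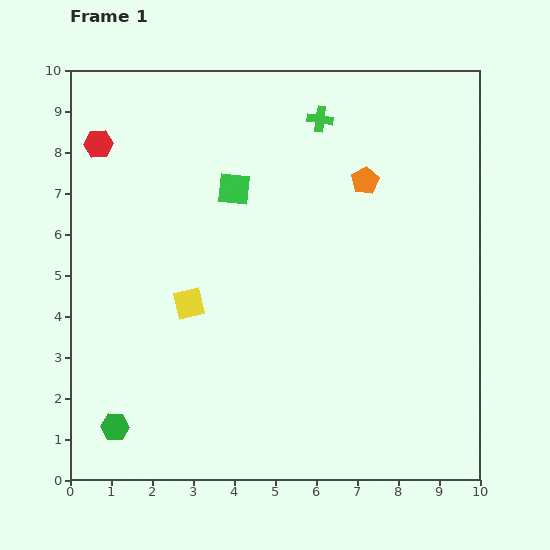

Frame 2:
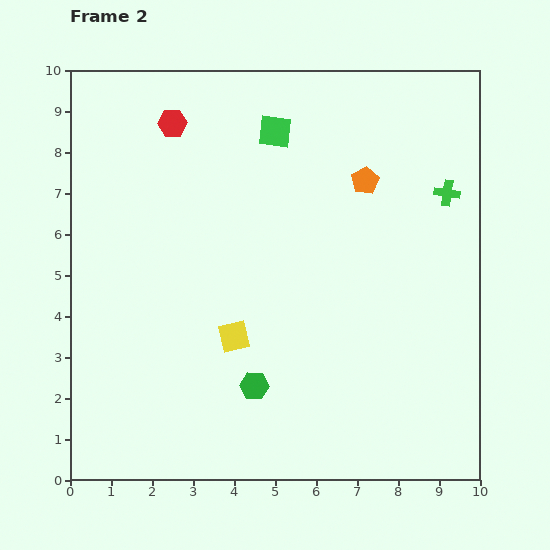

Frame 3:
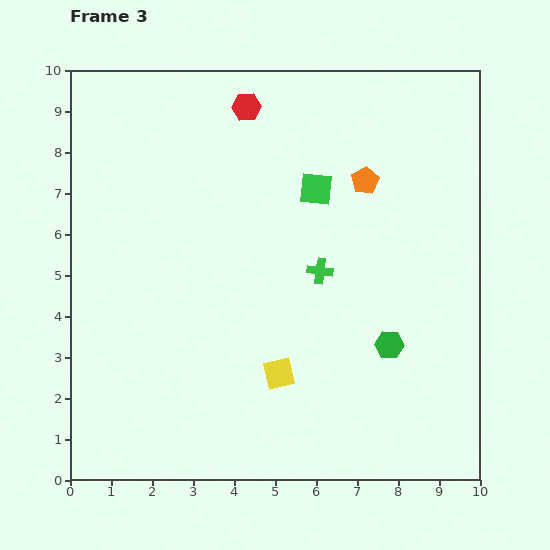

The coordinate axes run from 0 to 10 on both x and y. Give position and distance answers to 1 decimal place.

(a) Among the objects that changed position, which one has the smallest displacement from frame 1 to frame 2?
the yellow square

(moved 1.4)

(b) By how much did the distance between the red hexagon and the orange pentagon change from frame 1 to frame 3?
-3.2

Distance in frame 1: 6.6. Distance in frame 3: 3.4.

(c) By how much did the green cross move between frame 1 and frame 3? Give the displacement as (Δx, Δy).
(0.0, -3.7)

The green cross was at (6.1, 8.8) in frame 1 and (6.1, 5.1) in frame 3.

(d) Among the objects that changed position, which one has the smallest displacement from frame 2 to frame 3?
the yellow square

(moved 1.4)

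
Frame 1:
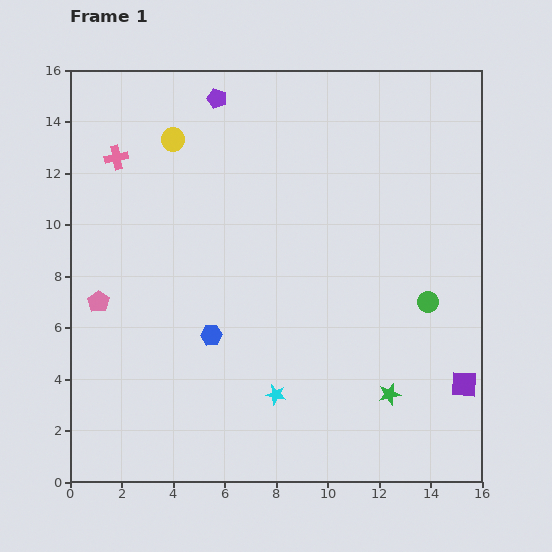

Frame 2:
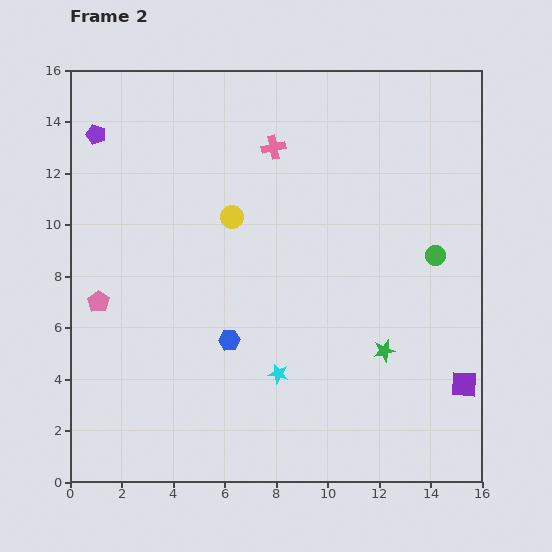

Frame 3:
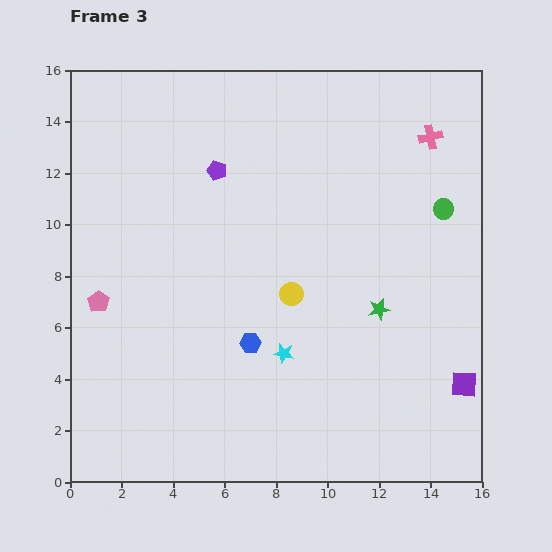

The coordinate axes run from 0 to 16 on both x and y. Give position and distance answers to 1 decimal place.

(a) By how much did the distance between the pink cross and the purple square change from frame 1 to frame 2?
-4.3

Distance in frame 1: 16.1. Distance in frame 2: 11.8.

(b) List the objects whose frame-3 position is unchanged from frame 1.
the purple square, the pink pentagon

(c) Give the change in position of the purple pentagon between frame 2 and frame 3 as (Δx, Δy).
(4.7, -1.4)

The purple pentagon was at (1.0, 13.5) in frame 2 and (5.7, 12.1) in frame 3.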